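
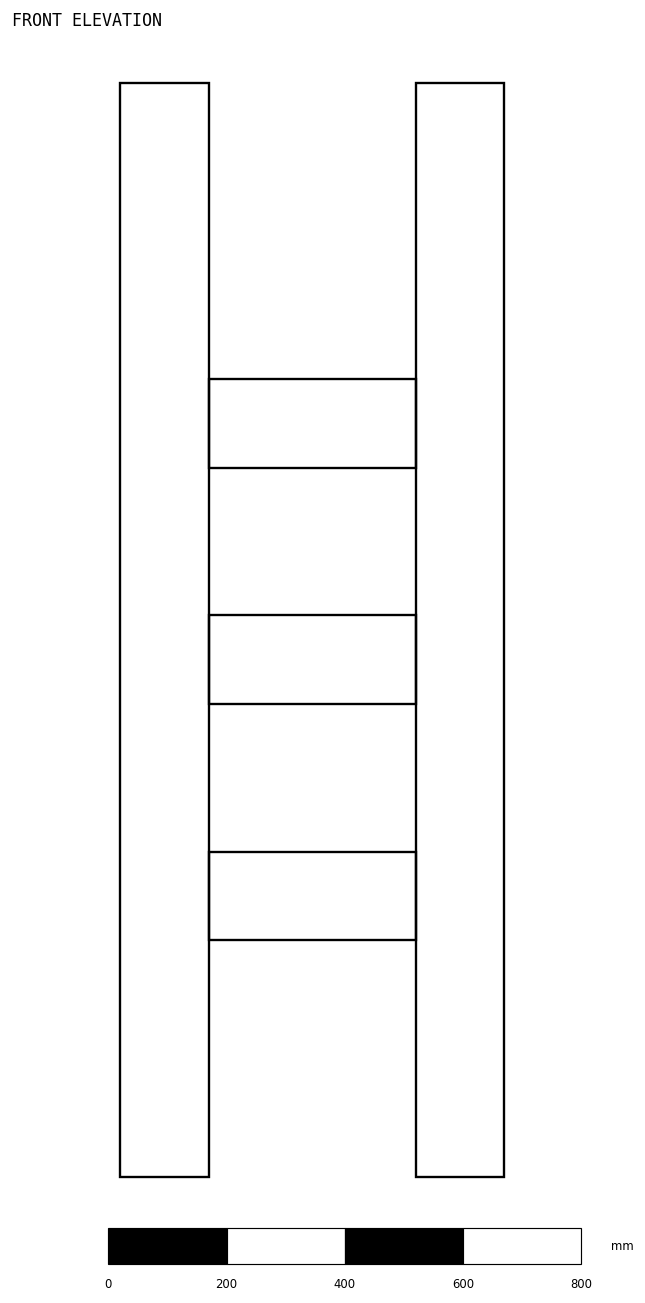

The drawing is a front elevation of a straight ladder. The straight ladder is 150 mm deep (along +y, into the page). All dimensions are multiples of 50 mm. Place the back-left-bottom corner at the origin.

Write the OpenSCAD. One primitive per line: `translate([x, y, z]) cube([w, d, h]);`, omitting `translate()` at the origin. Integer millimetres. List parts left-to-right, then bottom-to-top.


cube([150, 150, 1850]);
translate([150, 0, 400]) cube([350, 150, 150]);
translate([150, 0, 800]) cube([350, 150, 150]);
translate([150, 0, 1200]) cube([350, 150, 150]);
translate([500, 0, 0]) cube([150, 150, 1850]);


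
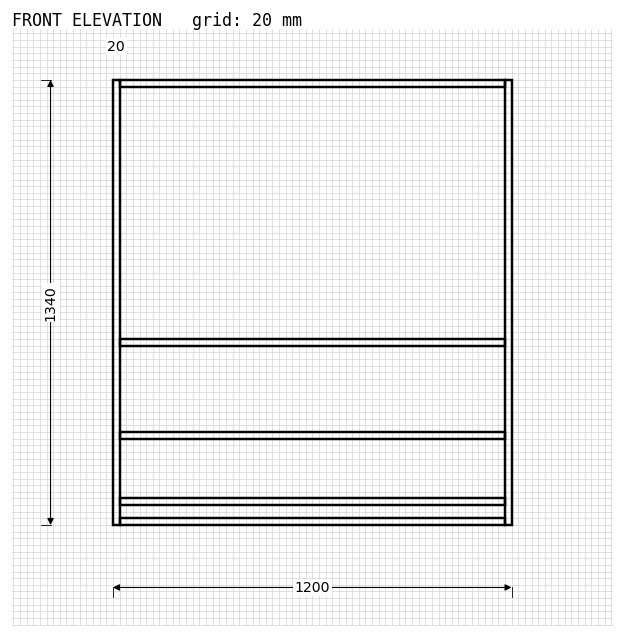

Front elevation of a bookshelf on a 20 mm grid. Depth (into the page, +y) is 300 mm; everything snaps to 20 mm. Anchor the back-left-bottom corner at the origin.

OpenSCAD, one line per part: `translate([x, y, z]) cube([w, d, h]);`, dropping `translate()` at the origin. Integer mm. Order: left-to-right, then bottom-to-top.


cube([20, 300, 1340]);
translate([20, 0, 0]) cube([1160, 300, 20]);
translate([20, 0, 60]) cube([1160, 300, 20]);
translate([20, 0, 260]) cube([1160, 300, 20]);
translate([20, 0, 540]) cube([1160, 300, 20]);
translate([20, 0, 1320]) cube([1160, 300, 20]);
translate([1180, 0, 0]) cube([20, 300, 1340]);


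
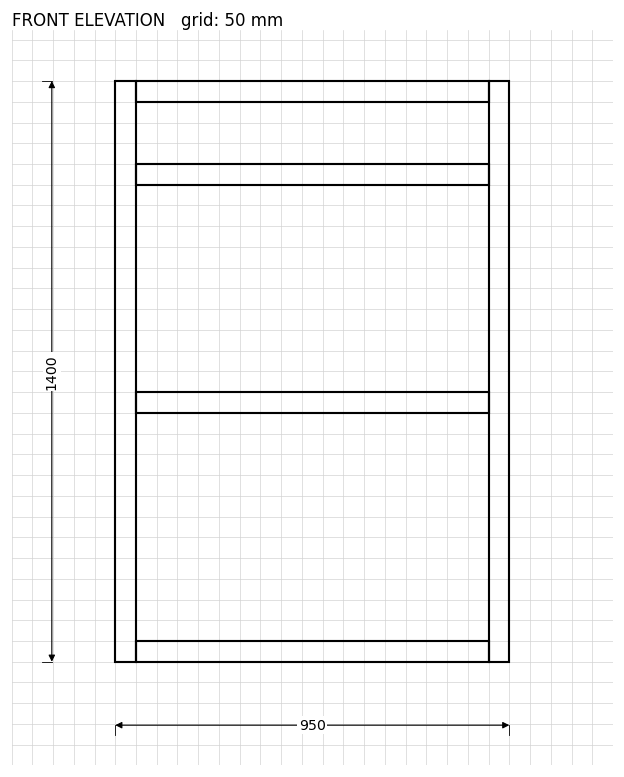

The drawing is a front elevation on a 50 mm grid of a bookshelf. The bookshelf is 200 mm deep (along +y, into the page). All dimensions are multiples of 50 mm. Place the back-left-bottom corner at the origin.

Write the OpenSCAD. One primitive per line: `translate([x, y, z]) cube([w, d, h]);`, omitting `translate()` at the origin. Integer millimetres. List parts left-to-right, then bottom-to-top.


cube([50, 200, 1400]);
translate([50, 0, 0]) cube([850, 200, 50]);
translate([50, 0, 600]) cube([850, 200, 50]);
translate([50, 0, 1150]) cube([850, 200, 50]);
translate([50, 0, 1350]) cube([850, 200, 50]);
translate([900, 0, 0]) cube([50, 200, 1400]);


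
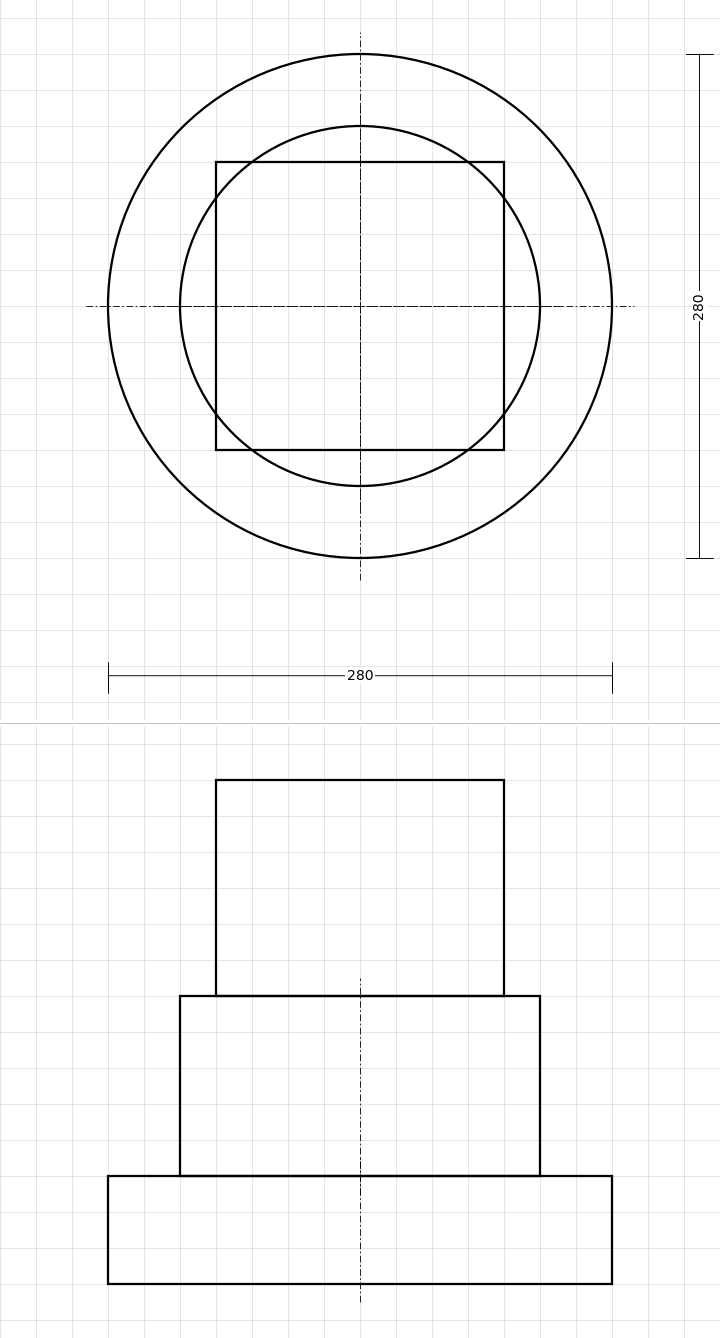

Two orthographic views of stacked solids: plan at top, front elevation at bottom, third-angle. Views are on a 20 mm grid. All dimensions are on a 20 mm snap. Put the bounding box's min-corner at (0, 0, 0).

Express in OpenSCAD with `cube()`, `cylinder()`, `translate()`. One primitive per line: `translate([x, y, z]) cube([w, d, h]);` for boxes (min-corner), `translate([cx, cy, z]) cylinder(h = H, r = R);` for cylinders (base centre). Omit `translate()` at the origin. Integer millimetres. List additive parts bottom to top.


translate([140, 140, 0]) cylinder(h = 60, r = 140);
translate([140, 140, 60]) cylinder(h = 100, r = 100);
translate([60, 60, 160]) cube([160, 160, 120]);


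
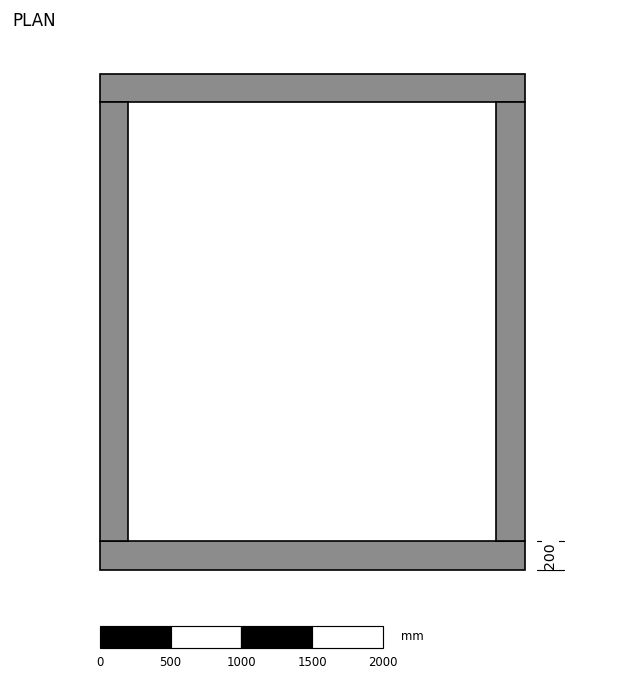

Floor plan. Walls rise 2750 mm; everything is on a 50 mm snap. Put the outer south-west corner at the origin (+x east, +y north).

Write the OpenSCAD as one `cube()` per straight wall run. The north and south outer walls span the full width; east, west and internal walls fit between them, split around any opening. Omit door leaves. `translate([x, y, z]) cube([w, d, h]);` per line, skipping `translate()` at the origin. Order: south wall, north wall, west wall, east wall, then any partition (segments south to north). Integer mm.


cube([3000, 200, 2750]);
translate([0, 3300, 0]) cube([3000, 200, 2750]);
translate([0, 200, 0]) cube([200, 3100, 2750]);
translate([2800, 200, 0]) cube([200, 3100, 2750]);


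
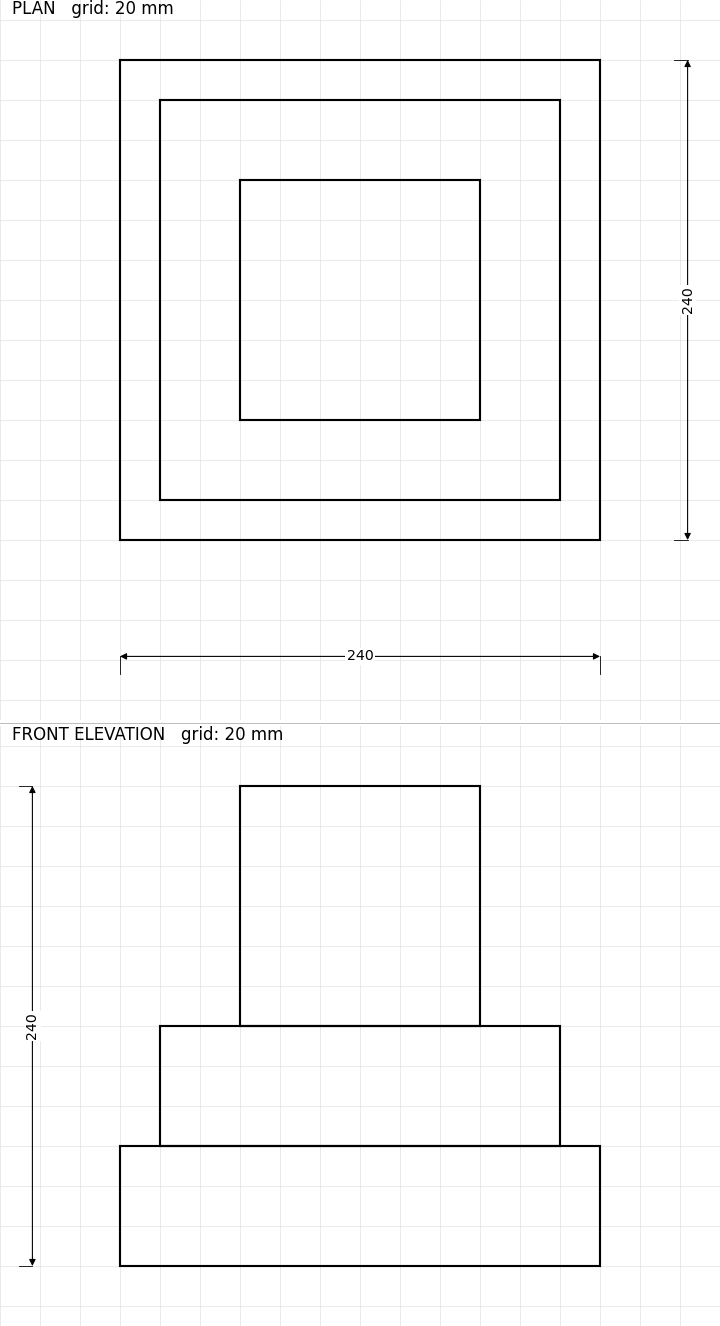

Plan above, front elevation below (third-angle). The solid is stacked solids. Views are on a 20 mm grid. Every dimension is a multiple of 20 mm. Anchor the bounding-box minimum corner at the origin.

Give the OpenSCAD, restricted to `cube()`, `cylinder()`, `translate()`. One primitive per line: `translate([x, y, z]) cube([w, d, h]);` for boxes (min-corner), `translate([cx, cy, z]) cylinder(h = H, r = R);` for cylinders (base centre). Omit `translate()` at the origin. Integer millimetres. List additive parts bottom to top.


cube([240, 240, 60]);
translate([20, 20, 60]) cube([200, 200, 60]);
translate([60, 60, 120]) cube([120, 120, 120]);


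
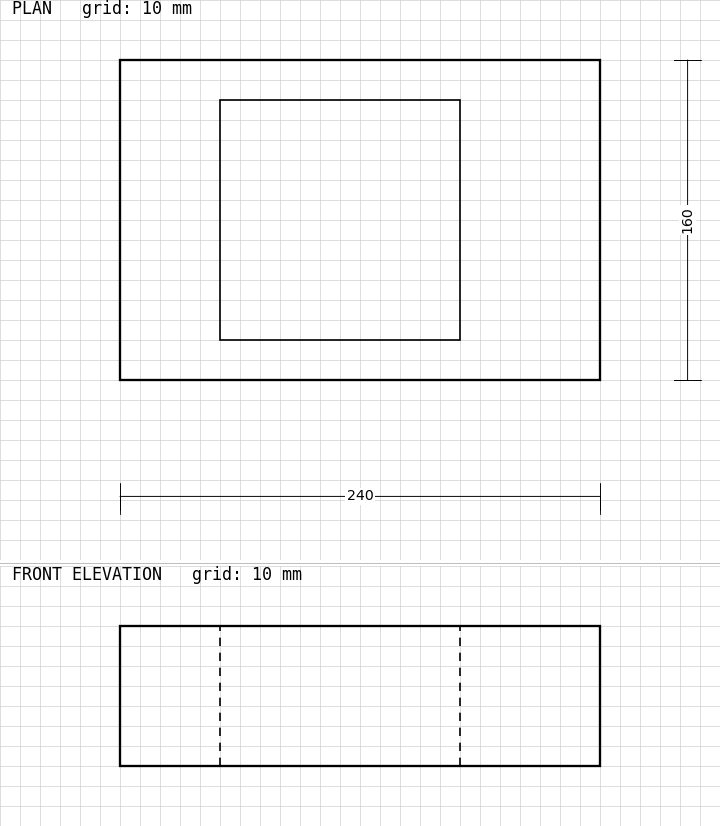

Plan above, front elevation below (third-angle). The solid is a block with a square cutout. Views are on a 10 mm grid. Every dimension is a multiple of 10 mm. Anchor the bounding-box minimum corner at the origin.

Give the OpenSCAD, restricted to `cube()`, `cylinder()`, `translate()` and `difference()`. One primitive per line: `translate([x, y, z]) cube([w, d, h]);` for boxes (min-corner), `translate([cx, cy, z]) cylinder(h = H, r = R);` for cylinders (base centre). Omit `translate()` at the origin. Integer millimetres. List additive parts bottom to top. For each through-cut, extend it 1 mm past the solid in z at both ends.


difference() {
  cube([240, 160, 70]);
  translate([50, 20, -1]) cube([120, 120, 72]);
}


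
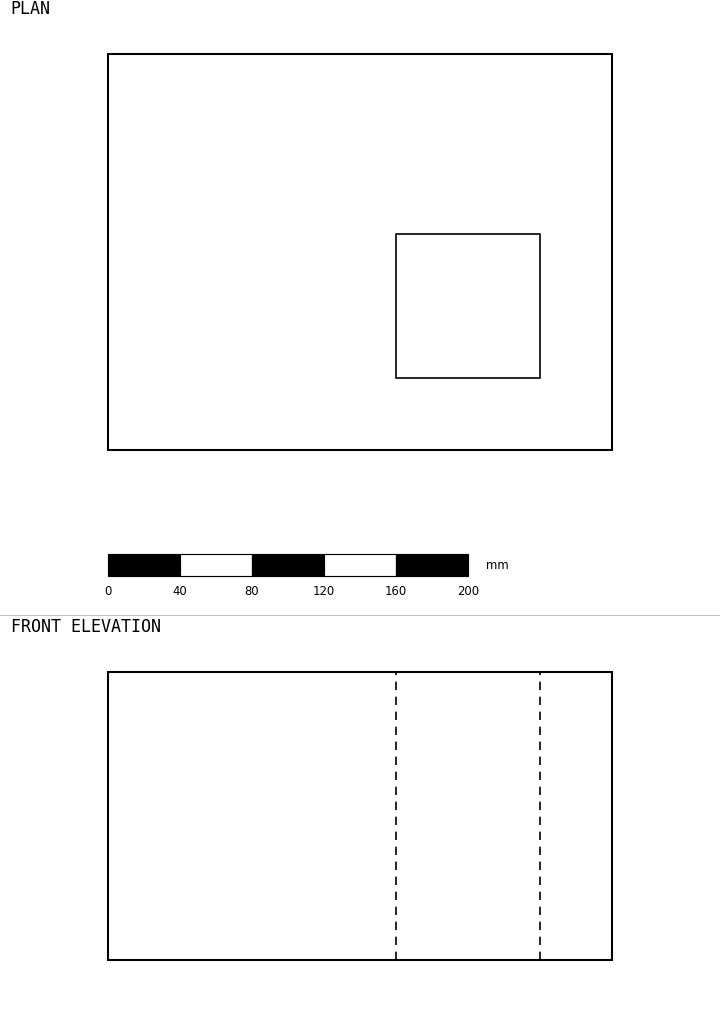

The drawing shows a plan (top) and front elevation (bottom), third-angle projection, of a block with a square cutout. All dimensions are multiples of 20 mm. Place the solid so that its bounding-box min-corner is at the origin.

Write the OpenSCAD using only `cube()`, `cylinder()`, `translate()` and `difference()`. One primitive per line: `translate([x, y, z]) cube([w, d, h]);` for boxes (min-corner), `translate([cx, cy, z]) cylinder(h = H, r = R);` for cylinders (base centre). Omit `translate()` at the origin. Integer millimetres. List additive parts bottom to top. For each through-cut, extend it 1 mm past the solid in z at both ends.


difference() {
  cube([280, 220, 160]);
  translate([160, 40, -1]) cube([80, 80, 162]);
}


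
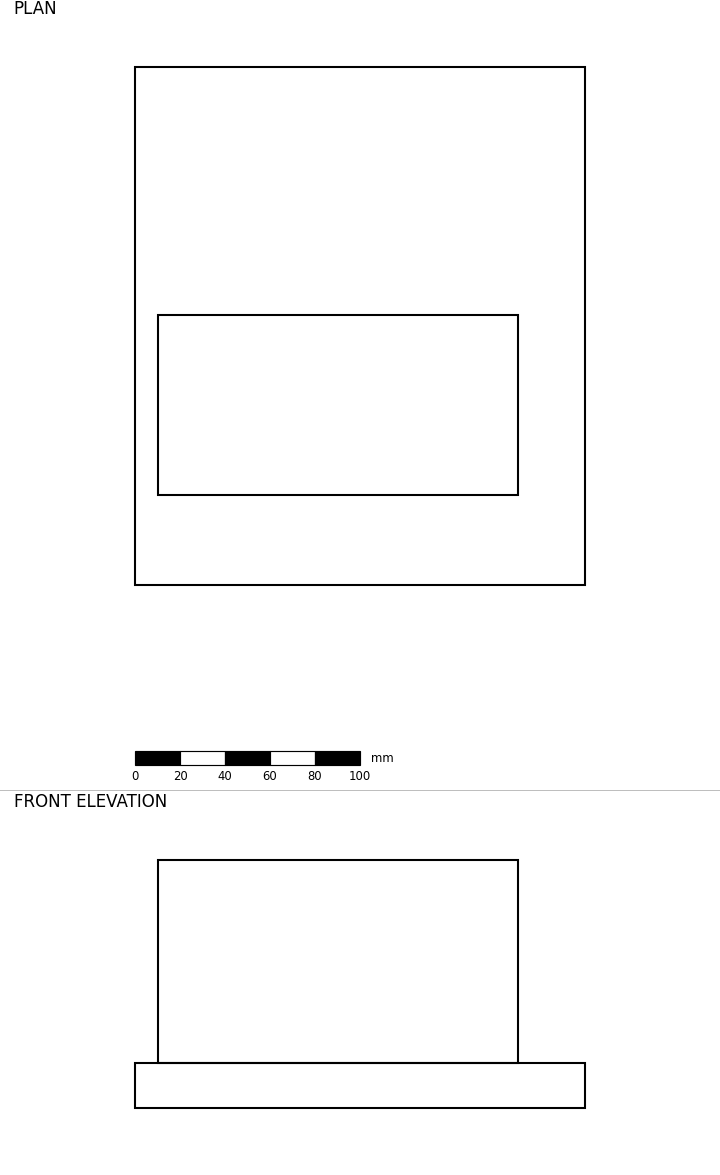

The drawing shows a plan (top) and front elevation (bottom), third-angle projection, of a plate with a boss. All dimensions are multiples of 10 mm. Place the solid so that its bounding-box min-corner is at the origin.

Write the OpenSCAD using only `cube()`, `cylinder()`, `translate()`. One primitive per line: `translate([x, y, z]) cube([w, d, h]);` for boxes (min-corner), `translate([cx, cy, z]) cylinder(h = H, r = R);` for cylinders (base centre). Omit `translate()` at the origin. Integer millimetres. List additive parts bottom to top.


cube([200, 230, 20]);
translate([10, 40, 20]) cube([160, 80, 90]);


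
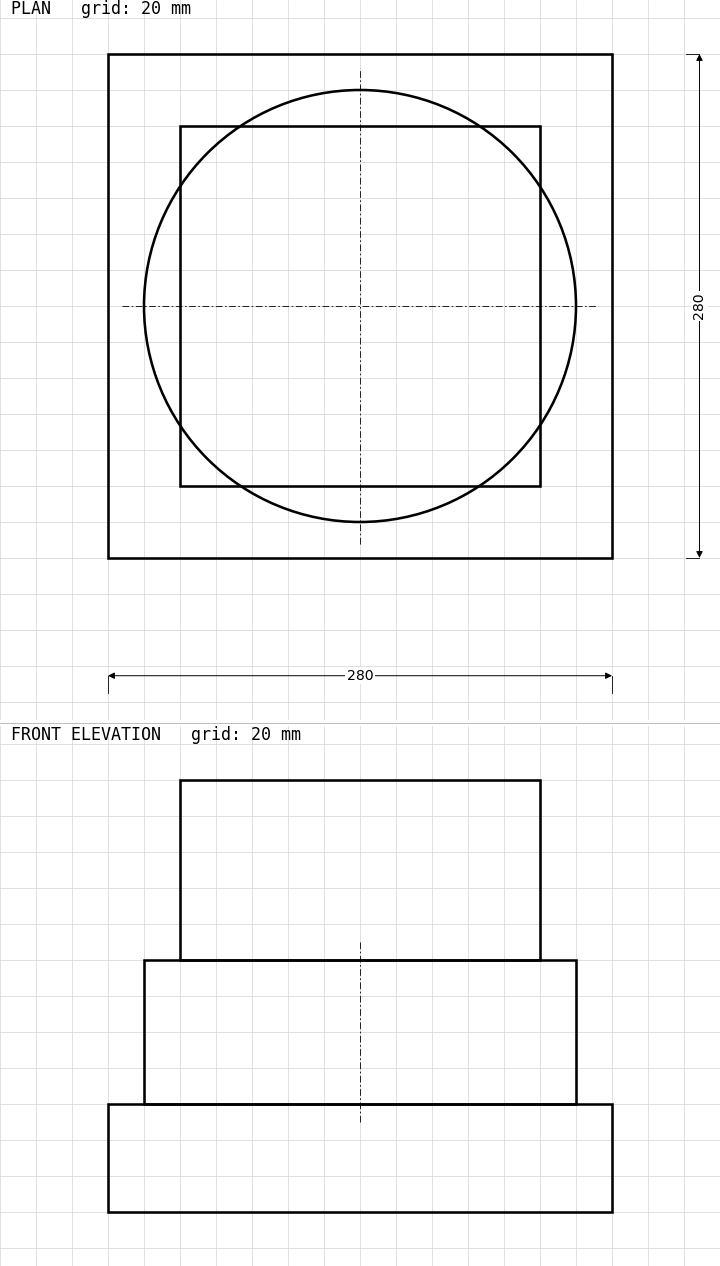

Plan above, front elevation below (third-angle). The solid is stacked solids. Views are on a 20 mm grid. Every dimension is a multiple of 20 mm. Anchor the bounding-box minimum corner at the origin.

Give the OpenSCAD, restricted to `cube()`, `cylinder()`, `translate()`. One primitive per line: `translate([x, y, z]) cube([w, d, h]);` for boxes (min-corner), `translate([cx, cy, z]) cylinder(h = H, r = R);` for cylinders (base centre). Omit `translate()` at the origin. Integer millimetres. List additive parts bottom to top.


cube([280, 280, 60]);
translate([140, 140, 60]) cylinder(h = 80, r = 120);
translate([40, 40, 140]) cube([200, 200, 100]);


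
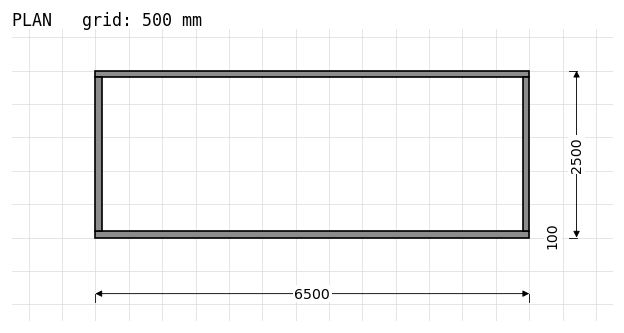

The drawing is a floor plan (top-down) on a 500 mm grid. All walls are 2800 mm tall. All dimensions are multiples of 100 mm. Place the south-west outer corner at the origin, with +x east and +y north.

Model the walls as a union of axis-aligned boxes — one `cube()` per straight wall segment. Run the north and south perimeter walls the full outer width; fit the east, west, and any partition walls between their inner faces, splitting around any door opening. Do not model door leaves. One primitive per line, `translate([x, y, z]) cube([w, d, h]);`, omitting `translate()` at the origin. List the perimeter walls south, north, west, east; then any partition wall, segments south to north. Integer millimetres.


cube([6500, 100, 2800]);
translate([0, 2400, 0]) cube([6500, 100, 2800]);
translate([0, 100, 0]) cube([100, 2300, 2800]);
translate([6400, 100, 0]) cube([100, 2300, 2800]);


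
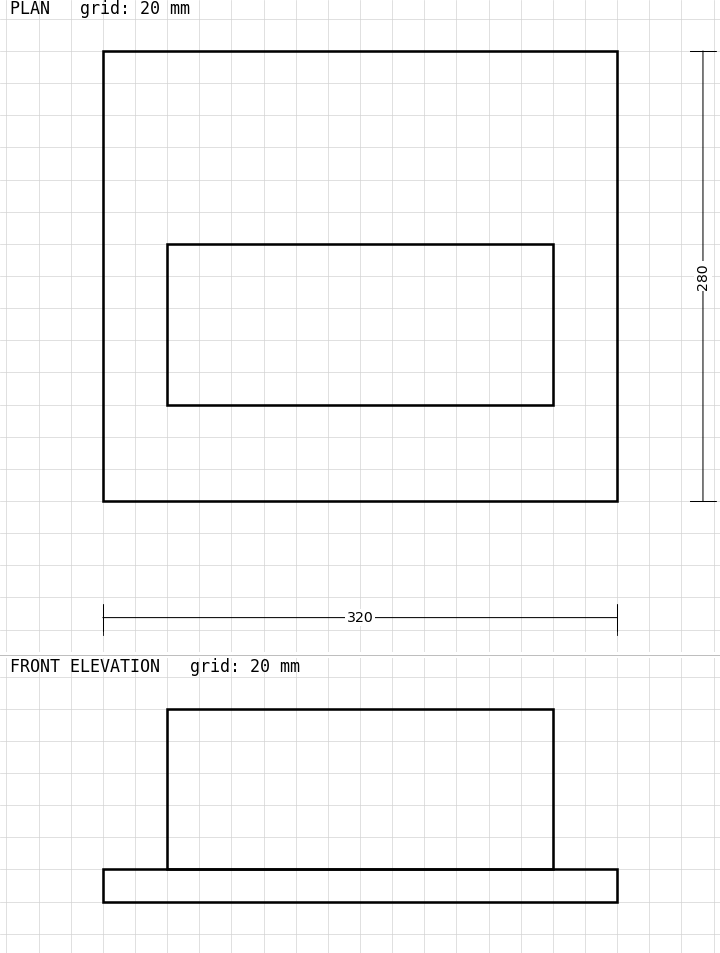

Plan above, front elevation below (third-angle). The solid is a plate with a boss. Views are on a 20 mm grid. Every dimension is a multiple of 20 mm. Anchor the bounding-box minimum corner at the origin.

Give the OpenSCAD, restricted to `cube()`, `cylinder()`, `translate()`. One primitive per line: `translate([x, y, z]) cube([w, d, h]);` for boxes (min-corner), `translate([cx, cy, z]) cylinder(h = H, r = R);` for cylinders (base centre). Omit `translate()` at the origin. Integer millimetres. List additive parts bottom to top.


cube([320, 280, 20]);
translate([40, 60, 20]) cube([240, 100, 100]);


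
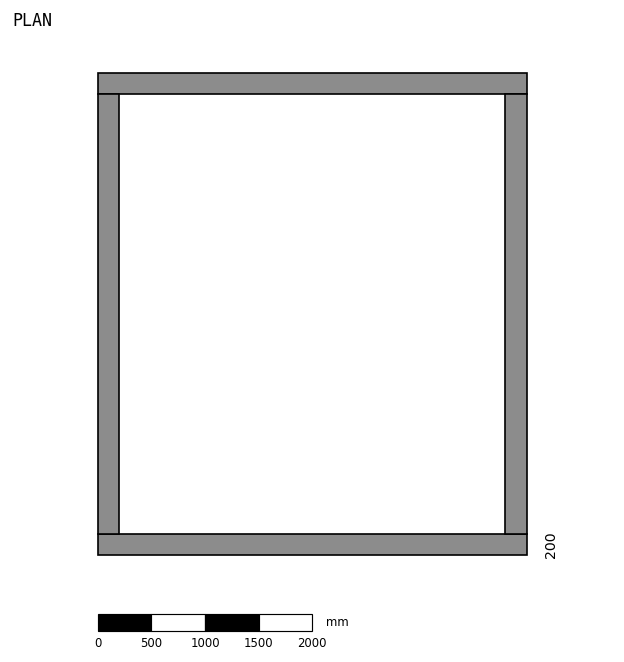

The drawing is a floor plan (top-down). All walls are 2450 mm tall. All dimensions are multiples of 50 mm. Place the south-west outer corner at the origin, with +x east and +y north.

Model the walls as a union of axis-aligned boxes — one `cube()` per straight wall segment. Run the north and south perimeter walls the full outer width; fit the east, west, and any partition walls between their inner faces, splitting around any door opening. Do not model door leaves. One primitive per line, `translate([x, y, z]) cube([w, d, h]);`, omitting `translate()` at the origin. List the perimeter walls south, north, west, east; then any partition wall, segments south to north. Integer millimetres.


cube([4000, 200, 2450]);
translate([0, 4300, 0]) cube([4000, 200, 2450]);
translate([0, 200, 0]) cube([200, 4100, 2450]);
translate([3800, 200, 0]) cube([200, 4100, 2450]);


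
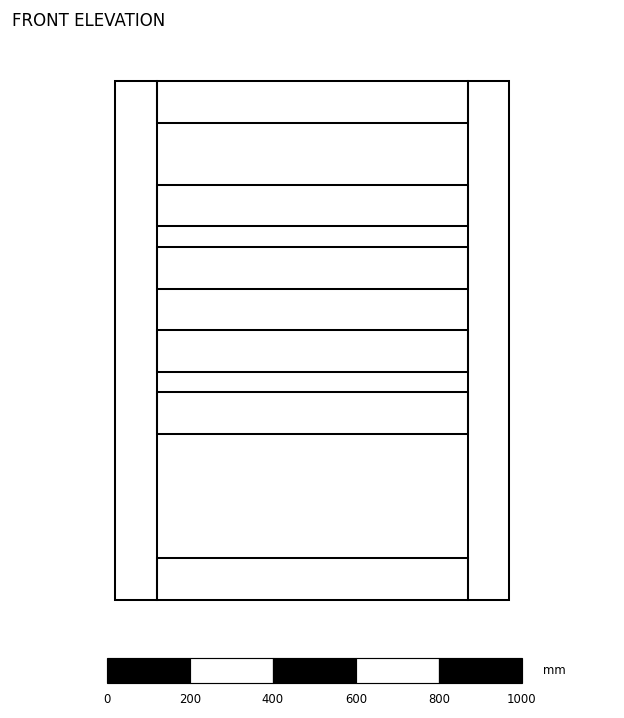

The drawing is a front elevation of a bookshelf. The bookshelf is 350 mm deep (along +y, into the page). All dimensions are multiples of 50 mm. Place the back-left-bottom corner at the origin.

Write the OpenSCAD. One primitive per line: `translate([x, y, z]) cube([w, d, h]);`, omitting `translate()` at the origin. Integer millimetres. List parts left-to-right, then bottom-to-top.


cube([100, 350, 1250]);
translate([100, 0, 0]) cube([750, 350, 100]);
translate([100, 0, 400]) cube([750, 350, 100]);
translate([100, 0, 550]) cube([750, 350, 100]);
translate([100, 0, 750]) cube([750, 350, 100]);
translate([100, 0, 900]) cube([750, 350, 100]);
translate([100, 0, 1150]) cube([750, 350, 100]);
translate([850, 0, 0]) cube([100, 350, 1250]);


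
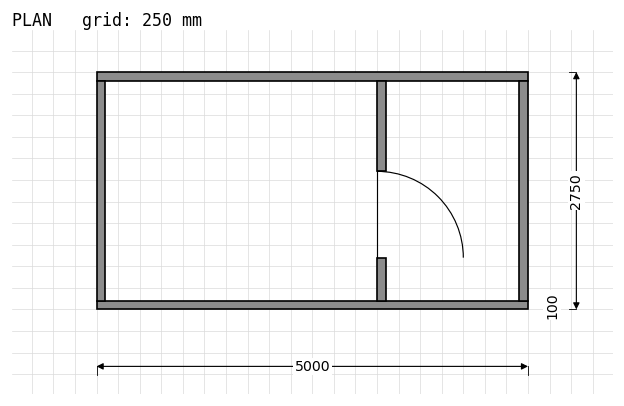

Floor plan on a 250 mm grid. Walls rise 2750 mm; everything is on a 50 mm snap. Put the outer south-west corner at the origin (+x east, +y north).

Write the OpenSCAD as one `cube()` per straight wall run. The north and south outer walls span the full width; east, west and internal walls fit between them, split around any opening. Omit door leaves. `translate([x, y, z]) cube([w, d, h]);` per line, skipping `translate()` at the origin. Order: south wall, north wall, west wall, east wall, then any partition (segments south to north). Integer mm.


cube([5000, 100, 2750]);
translate([0, 2650, 0]) cube([5000, 100, 2750]);
translate([0, 100, 0]) cube([100, 2550, 2750]);
translate([4900, 100, 0]) cube([100, 2550, 2750]);
translate([3250, 100, 0]) cube([100, 500, 2750]);
translate([3250, 1600, 0]) cube([100, 1050, 2750]);


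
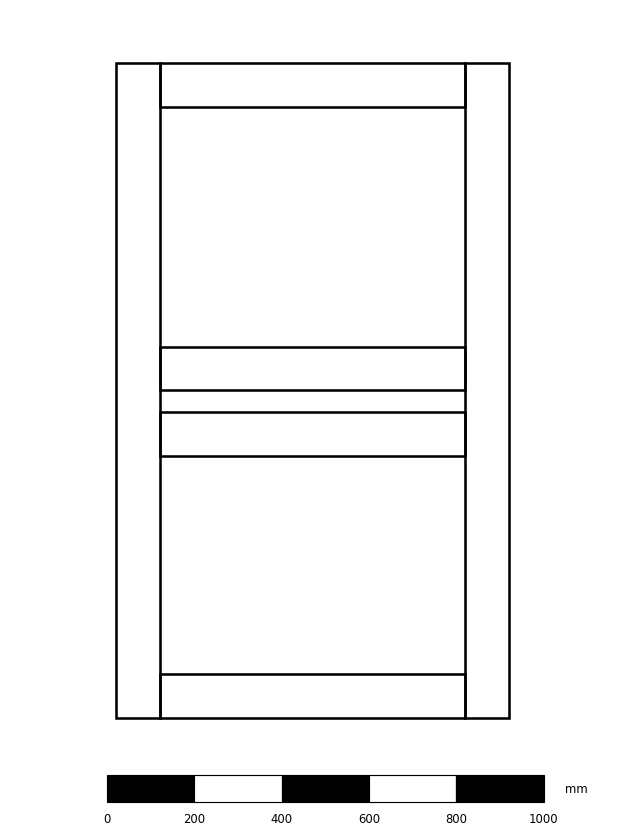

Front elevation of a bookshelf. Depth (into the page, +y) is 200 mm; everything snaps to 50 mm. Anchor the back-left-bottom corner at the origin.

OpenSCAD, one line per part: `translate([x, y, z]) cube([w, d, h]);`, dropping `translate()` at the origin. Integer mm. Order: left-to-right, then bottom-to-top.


cube([100, 200, 1500]);
translate([100, 0, 0]) cube([700, 200, 100]);
translate([100, 0, 600]) cube([700, 200, 100]);
translate([100, 0, 750]) cube([700, 200, 100]);
translate([100, 0, 1400]) cube([700, 200, 100]);
translate([800, 0, 0]) cube([100, 200, 1500]);


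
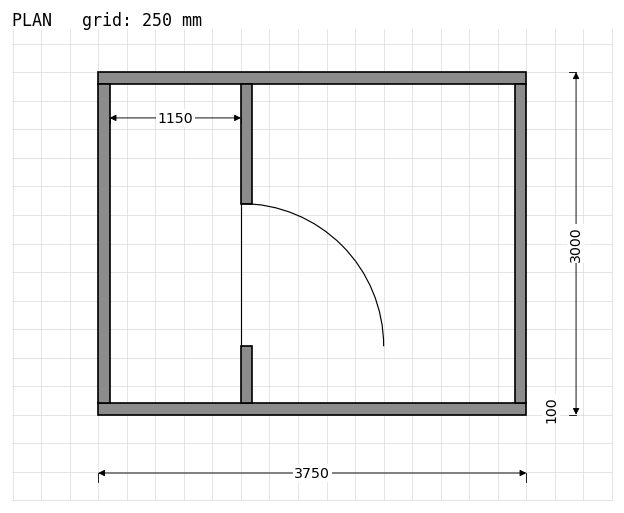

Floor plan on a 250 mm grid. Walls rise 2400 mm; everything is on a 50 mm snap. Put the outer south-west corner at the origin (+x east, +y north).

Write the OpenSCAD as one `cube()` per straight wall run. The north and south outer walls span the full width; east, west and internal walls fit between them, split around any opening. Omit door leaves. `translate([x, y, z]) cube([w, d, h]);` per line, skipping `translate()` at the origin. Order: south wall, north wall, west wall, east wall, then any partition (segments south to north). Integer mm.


cube([3750, 100, 2400]);
translate([0, 2900, 0]) cube([3750, 100, 2400]);
translate([0, 100, 0]) cube([100, 2800, 2400]);
translate([3650, 100, 0]) cube([100, 2800, 2400]);
translate([1250, 100, 0]) cube([100, 500, 2400]);
translate([1250, 1850, 0]) cube([100, 1050, 2400]);


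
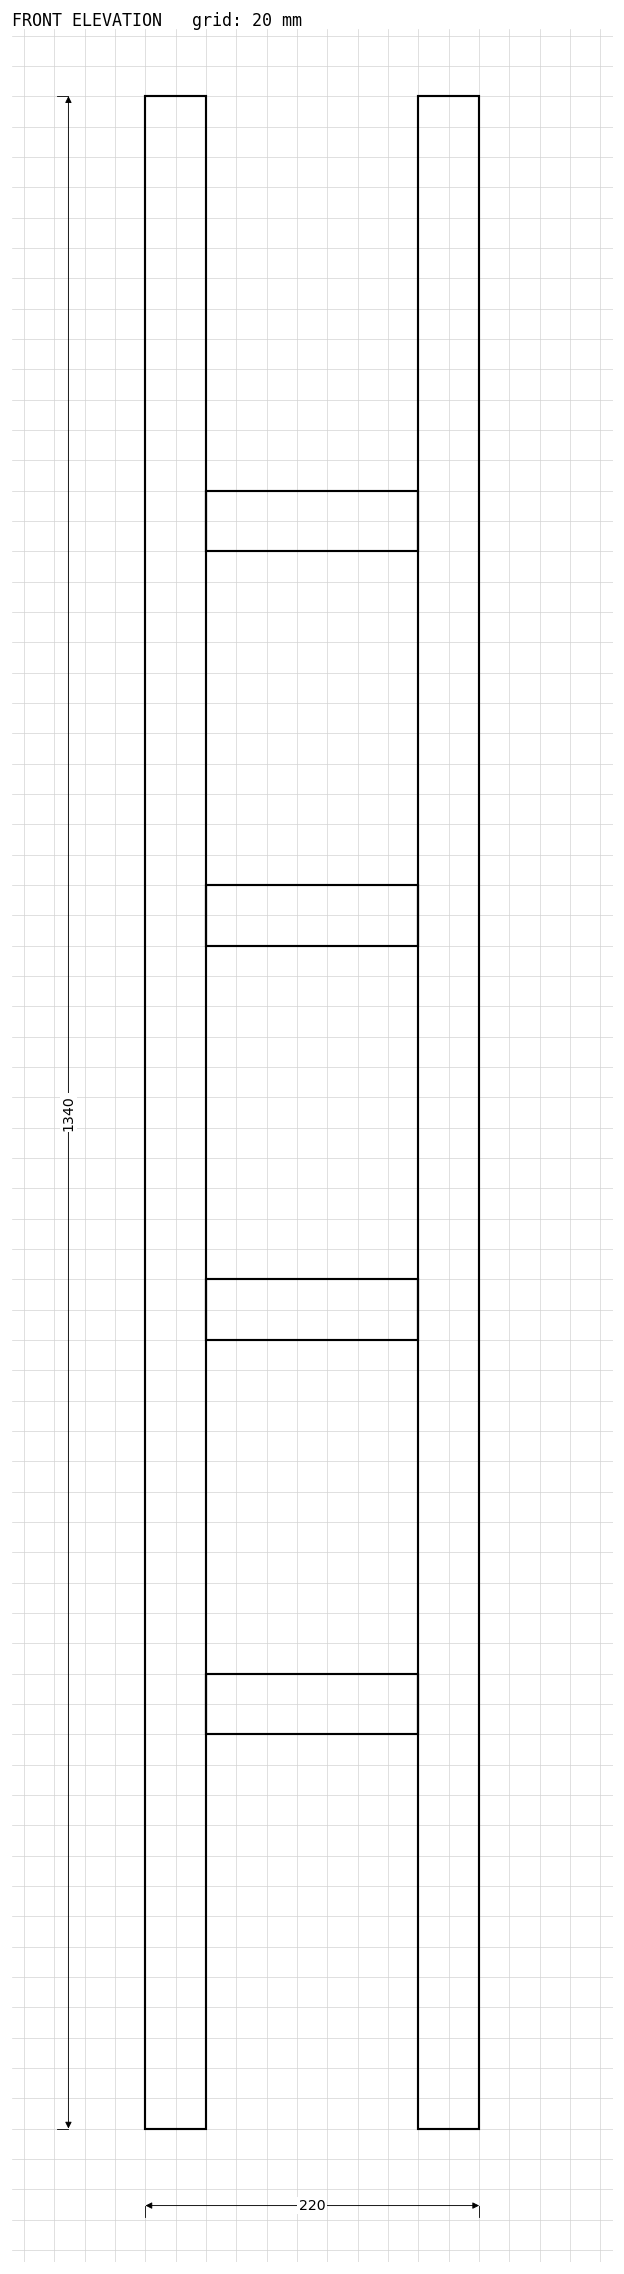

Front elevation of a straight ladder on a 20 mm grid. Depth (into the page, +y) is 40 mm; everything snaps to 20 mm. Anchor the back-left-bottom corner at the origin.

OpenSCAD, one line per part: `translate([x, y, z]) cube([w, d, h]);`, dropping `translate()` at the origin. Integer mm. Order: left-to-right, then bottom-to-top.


cube([40, 40, 1340]);
translate([40, 0, 260]) cube([140, 40, 40]);
translate([40, 0, 520]) cube([140, 40, 40]);
translate([40, 0, 780]) cube([140, 40, 40]);
translate([40, 0, 1040]) cube([140, 40, 40]);
translate([180, 0, 0]) cube([40, 40, 1340]);


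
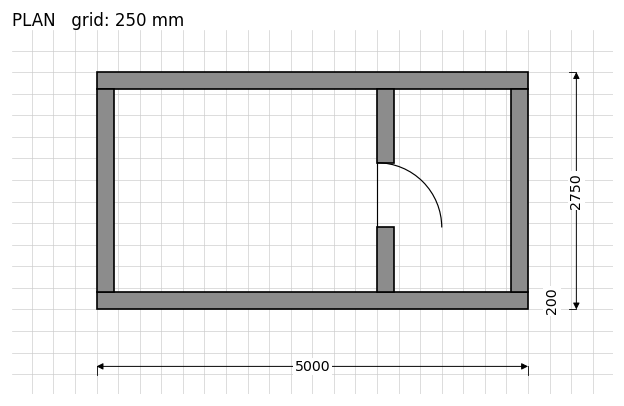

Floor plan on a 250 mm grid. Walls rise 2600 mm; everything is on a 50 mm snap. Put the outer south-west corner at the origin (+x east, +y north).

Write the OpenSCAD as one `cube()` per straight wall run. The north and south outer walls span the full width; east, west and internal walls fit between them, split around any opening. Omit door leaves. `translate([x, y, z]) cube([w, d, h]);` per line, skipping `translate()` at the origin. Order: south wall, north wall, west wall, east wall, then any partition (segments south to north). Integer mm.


cube([5000, 200, 2600]);
translate([0, 2550, 0]) cube([5000, 200, 2600]);
translate([0, 200, 0]) cube([200, 2350, 2600]);
translate([4800, 200, 0]) cube([200, 2350, 2600]);
translate([3250, 200, 0]) cube([200, 750, 2600]);
translate([3250, 1700, 0]) cube([200, 850, 2600]);


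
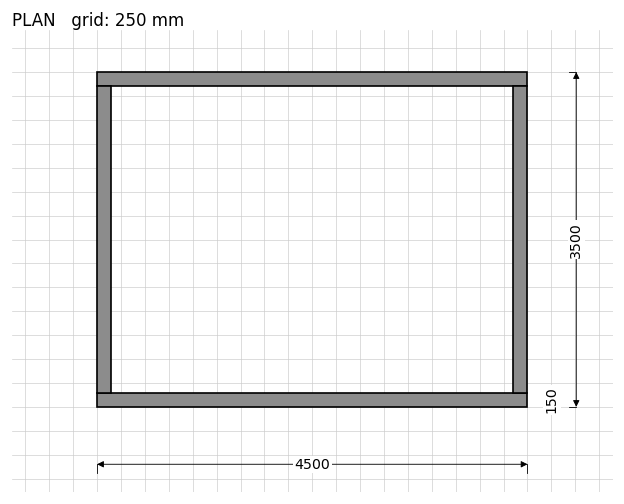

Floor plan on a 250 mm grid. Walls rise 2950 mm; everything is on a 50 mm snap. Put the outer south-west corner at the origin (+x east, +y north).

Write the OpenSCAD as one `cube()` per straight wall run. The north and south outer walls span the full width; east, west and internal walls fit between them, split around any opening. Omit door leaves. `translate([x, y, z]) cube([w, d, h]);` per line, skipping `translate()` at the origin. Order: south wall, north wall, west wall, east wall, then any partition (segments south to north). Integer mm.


cube([4500, 150, 2950]);
translate([0, 3350, 0]) cube([4500, 150, 2950]);
translate([0, 150, 0]) cube([150, 3200, 2950]);
translate([4350, 150, 0]) cube([150, 3200, 2950]);


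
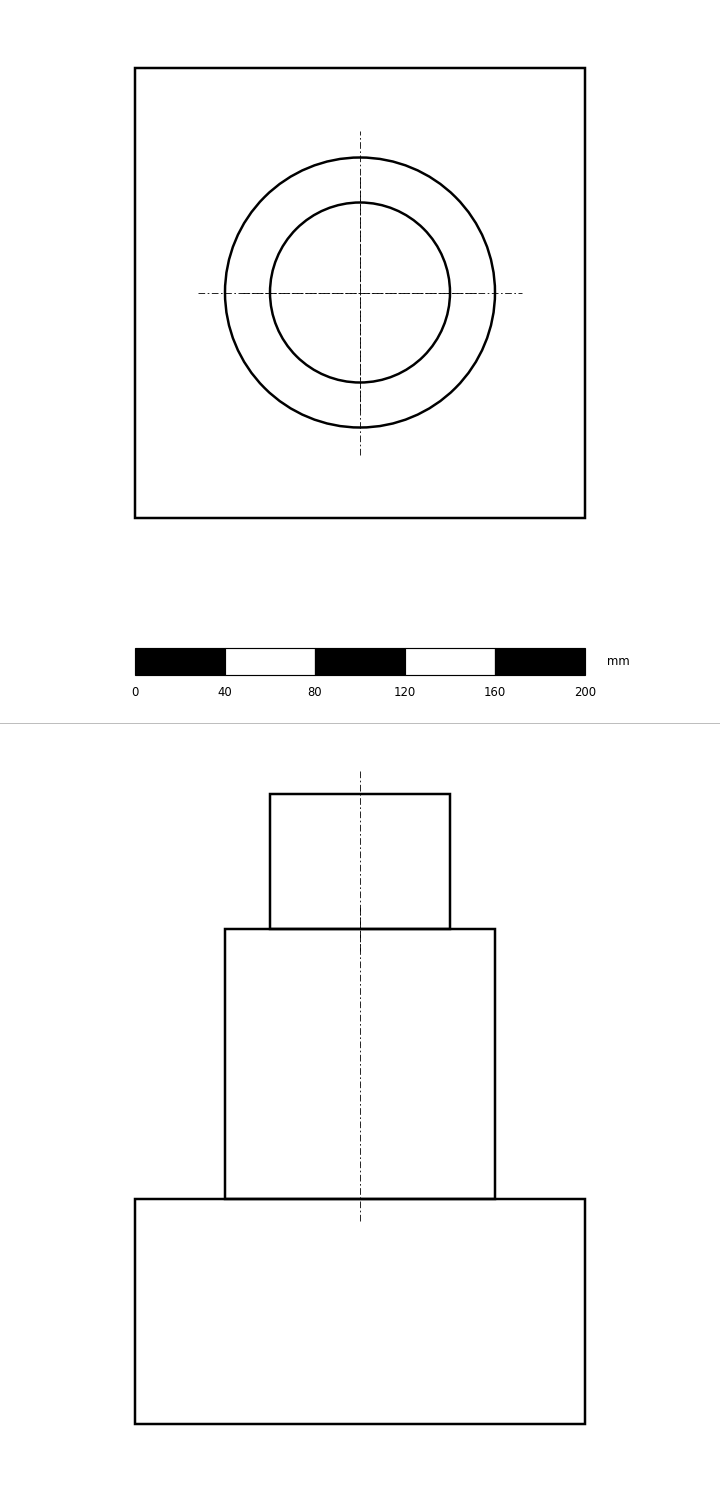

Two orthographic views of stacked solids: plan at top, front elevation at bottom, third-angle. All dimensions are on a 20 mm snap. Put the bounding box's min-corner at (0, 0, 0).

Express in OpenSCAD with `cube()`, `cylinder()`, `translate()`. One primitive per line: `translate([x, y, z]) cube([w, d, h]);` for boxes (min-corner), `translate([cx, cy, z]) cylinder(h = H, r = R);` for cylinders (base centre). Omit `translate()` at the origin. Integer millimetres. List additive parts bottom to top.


cube([200, 200, 100]);
translate([100, 100, 100]) cylinder(h = 120, r = 60);
translate([100, 100, 220]) cylinder(h = 60, r = 40);


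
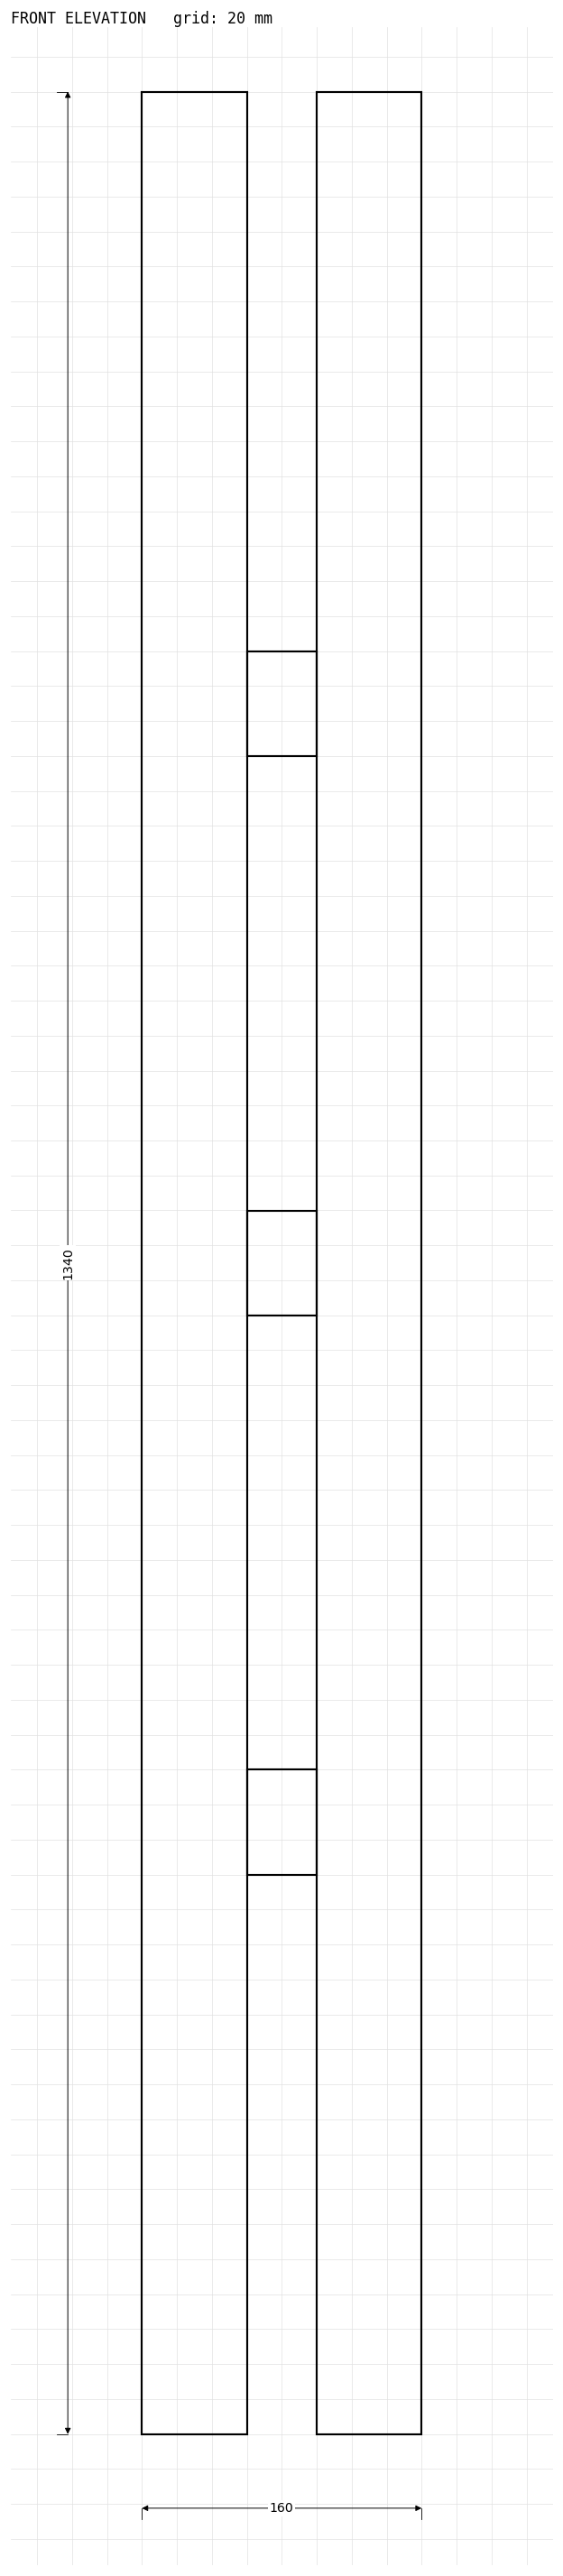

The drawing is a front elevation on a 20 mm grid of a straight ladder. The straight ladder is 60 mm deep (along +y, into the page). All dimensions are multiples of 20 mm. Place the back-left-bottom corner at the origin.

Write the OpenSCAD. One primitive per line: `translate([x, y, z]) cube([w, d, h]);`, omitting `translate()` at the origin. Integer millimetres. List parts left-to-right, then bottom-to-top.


cube([60, 60, 1340]);
translate([60, 0, 320]) cube([40, 60, 60]);
translate([60, 0, 640]) cube([40, 60, 60]);
translate([60, 0, 960]) cube([40, 60, 60]);
translate([100, 0, 0]) cube([60, 60, 1340]);


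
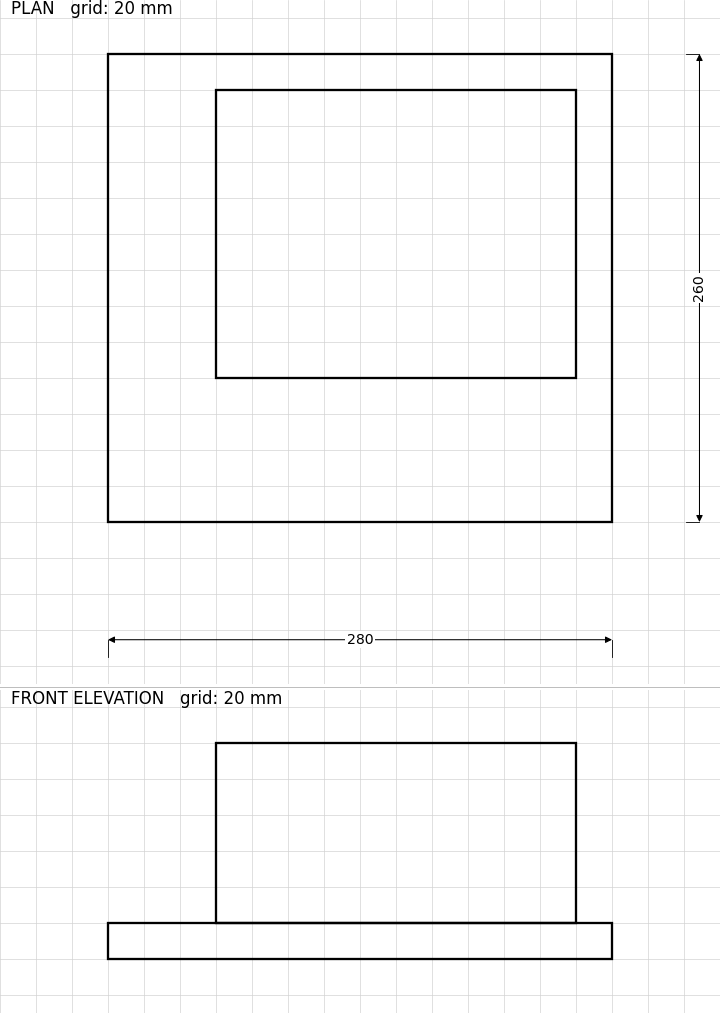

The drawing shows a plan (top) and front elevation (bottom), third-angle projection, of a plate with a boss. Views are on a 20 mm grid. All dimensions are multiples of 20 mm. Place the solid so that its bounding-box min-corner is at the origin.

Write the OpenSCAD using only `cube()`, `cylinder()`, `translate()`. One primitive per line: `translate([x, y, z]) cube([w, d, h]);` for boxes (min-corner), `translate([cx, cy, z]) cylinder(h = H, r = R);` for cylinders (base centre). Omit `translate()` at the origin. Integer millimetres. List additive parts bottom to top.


cube([280, 260, 20]);
translate([60, 80, 20]) cube([200, 160, 100]);


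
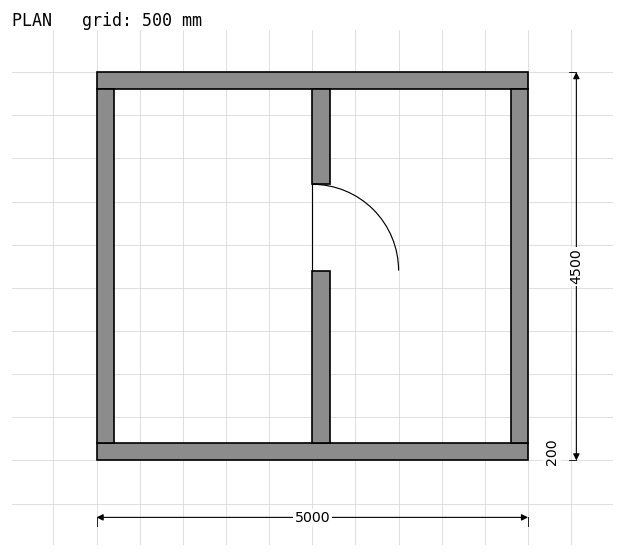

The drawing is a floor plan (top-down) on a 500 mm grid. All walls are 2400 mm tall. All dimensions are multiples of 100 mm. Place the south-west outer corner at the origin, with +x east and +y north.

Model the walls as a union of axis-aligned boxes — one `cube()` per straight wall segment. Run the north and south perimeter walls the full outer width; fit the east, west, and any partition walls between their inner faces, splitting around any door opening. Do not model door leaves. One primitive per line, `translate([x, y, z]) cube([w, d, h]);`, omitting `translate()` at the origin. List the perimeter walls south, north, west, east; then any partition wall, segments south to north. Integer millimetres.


cube([5000, 200, 2400]);
translate([0, 4300, 0]) cube([5000, 200, 2400]);
translate([0, 200, 0]) cube([200, 4100, 2400]);
translate([4800, 200, 0]) cube([200, 4100, 2400]);
translate([2500, 200, 0]) cube([200, 2000, 2400]);
translate([2500, 3200, 0]) cube([200, 1100, 2400]);


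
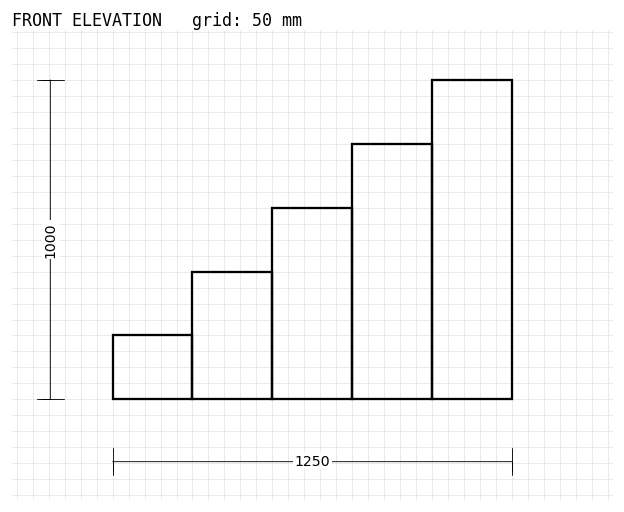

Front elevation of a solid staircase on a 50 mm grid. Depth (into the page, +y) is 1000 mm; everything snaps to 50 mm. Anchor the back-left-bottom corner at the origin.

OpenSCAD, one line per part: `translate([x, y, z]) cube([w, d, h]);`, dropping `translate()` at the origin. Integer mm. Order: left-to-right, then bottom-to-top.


cube([250, 1000, 200]);
translate([250, 0, 0]) cube([250, 1000, 400]);
translate([500, 0, 0]) cube([250, 1000, 600]);
translate([750, 0, 0]) cube([250, 1000, 800]);
translate([1000, 0, 0]) cube([250, 1000, 1000]);


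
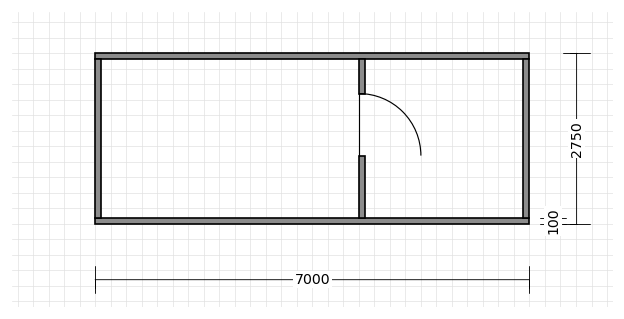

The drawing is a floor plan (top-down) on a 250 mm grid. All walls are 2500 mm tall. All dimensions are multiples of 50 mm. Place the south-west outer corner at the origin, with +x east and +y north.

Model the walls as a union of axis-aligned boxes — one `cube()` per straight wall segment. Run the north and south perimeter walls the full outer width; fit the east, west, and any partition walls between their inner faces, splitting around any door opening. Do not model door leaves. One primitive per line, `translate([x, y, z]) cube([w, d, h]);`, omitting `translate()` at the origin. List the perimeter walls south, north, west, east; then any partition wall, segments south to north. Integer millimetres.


cube([7000, 100, 2500]);
translate([0, 2650, 0]) cube([7000, 100, 2500]);
translate([0, 100, 0]) cube([100, 2550, 2500]);
translate([6900, 100, 0]) cube([100, 2550, 2500]);
translate([4250, 100, 0]) cube([100, 1000, 2500]);
translate([4250, 2100, 0]) cube([100, 550, 2500]);


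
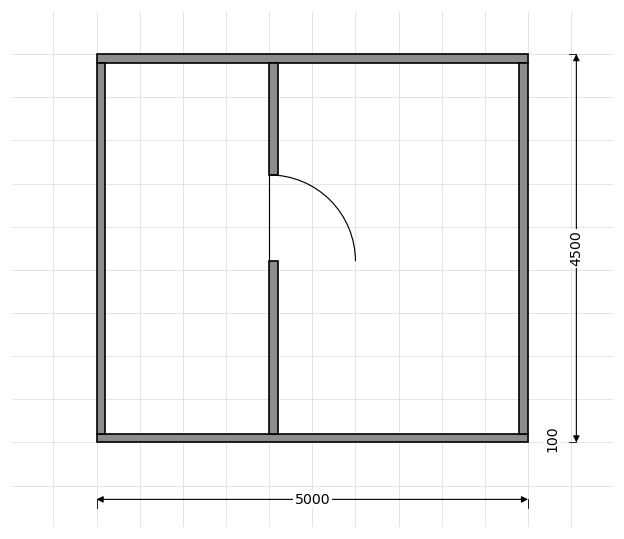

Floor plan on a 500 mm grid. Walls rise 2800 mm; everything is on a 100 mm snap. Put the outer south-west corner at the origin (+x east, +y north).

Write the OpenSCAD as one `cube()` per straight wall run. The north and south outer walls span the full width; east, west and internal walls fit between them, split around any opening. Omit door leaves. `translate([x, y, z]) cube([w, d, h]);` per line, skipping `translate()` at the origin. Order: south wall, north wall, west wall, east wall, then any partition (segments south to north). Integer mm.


cube([5000, 100, 2800]);
translate([0, 4400, 0]) cube([5000, 100, 2800]);
translate([0, 100, 0]) cube([100, 4300, 2800]);
translate([4900, 100, 0]) cube([100, 4300, 2800]);
translate([2000, 100, 0]) cube([100, 2000, 2800]);
translate([2000, 3100, 0]) cube([100, 1300, 2800]);


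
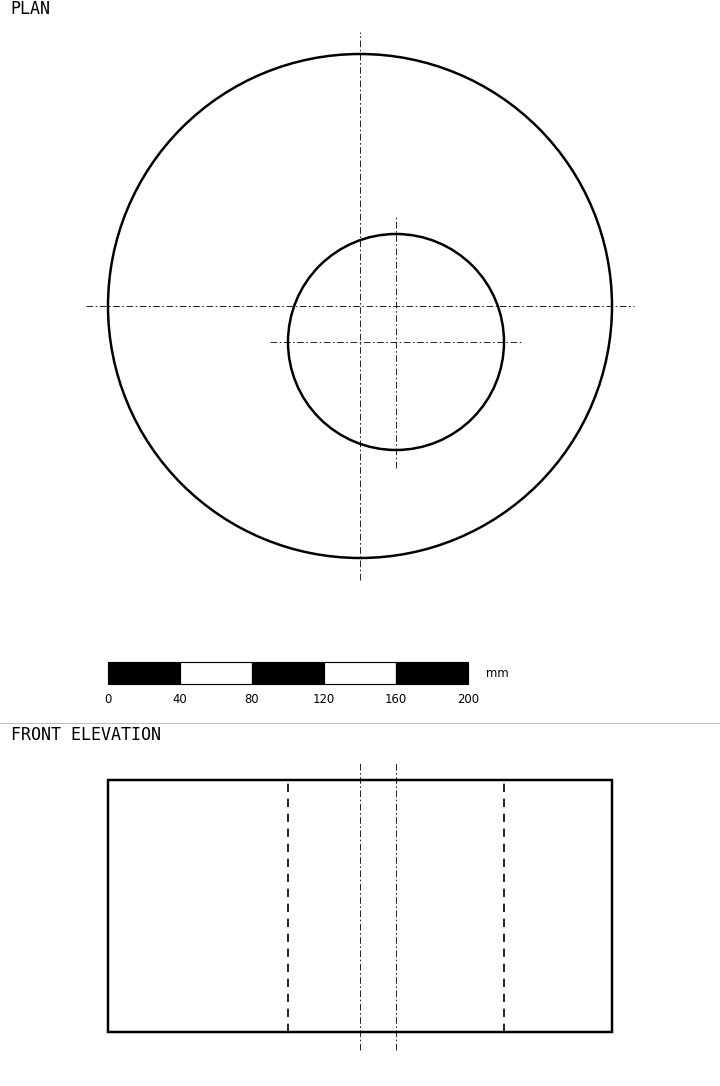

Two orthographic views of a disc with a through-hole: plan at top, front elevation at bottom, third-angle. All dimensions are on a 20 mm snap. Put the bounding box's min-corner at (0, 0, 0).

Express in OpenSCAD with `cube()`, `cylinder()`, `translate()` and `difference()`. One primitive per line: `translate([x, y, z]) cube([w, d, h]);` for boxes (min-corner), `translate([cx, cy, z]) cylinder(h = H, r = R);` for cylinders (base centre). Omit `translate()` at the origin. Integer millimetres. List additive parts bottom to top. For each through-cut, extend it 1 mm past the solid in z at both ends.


difference() {
  translate([140, 140, 0]) cylinder(h = 140, r = 140);
  translate([160, 120, -1]) cylinder(h = 142, r = 60);
}


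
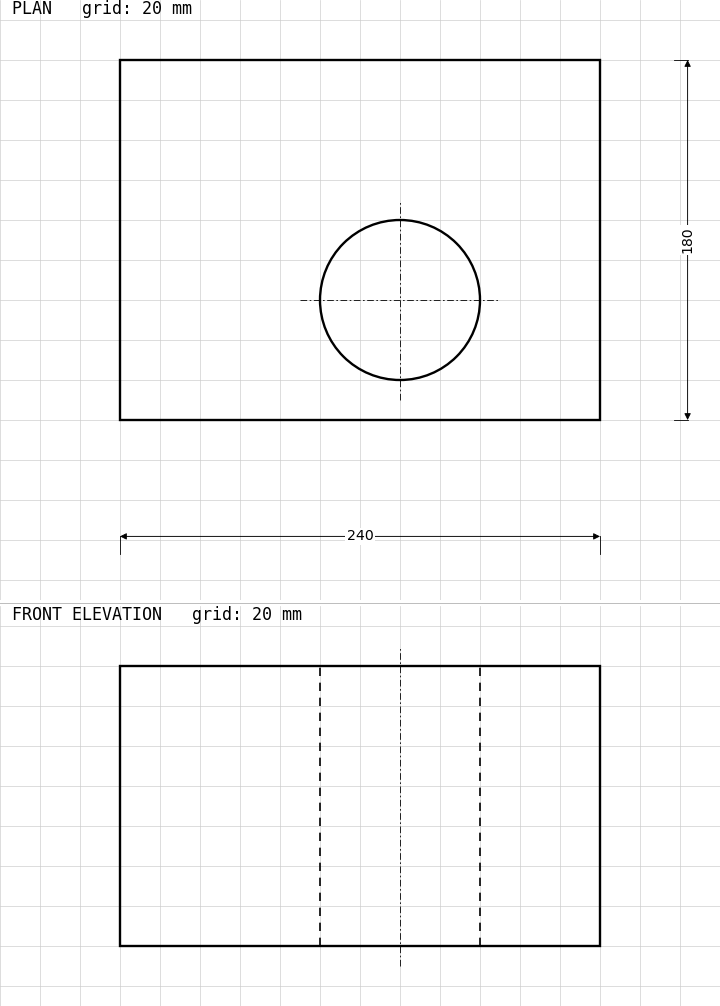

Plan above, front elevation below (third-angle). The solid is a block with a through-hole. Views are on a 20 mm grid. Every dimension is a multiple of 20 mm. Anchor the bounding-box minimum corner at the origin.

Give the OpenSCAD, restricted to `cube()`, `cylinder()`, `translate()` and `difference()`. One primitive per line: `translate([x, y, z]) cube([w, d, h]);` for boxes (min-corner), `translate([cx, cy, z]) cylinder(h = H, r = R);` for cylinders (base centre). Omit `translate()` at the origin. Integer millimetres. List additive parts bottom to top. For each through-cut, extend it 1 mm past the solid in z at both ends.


difference() {
  cube([240, 180, 140]);
  translate([140, 60, -1]) cylinder(h = 142, r = 40);
}


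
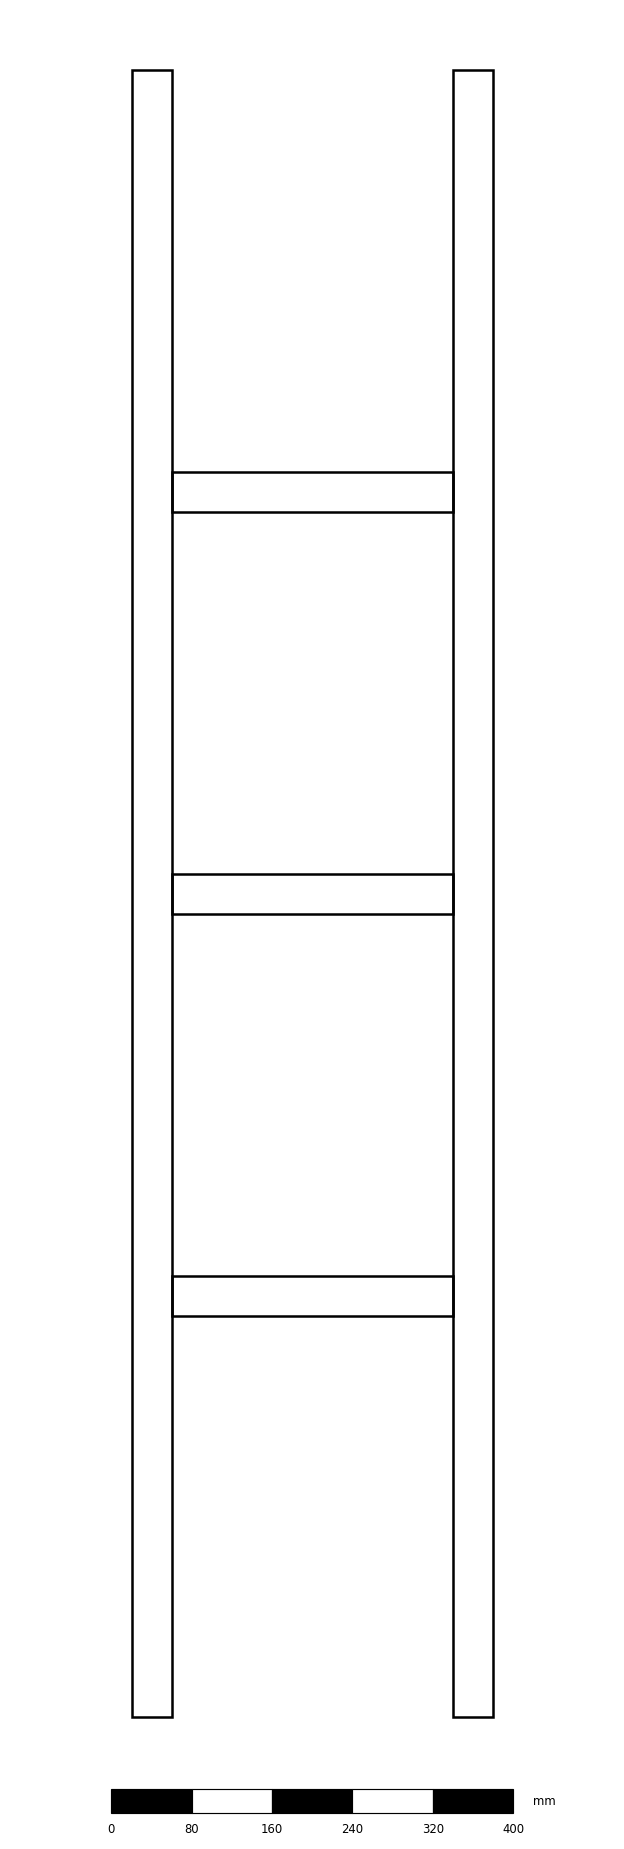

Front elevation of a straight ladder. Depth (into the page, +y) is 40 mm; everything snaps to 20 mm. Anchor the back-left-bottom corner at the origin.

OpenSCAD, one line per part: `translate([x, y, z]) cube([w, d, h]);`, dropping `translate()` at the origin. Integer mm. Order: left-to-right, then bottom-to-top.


cube([40, 40, 1640]);
translate([40, 0, 400]) cube([280, 40, 40]);
translate([40, 0, 800]) cube([280, 40, 40]);
translate([40, 0, 1200]) cube([280, 40, 40]);
translate([320, 0, 0]) cube([40, 40, 1640]);


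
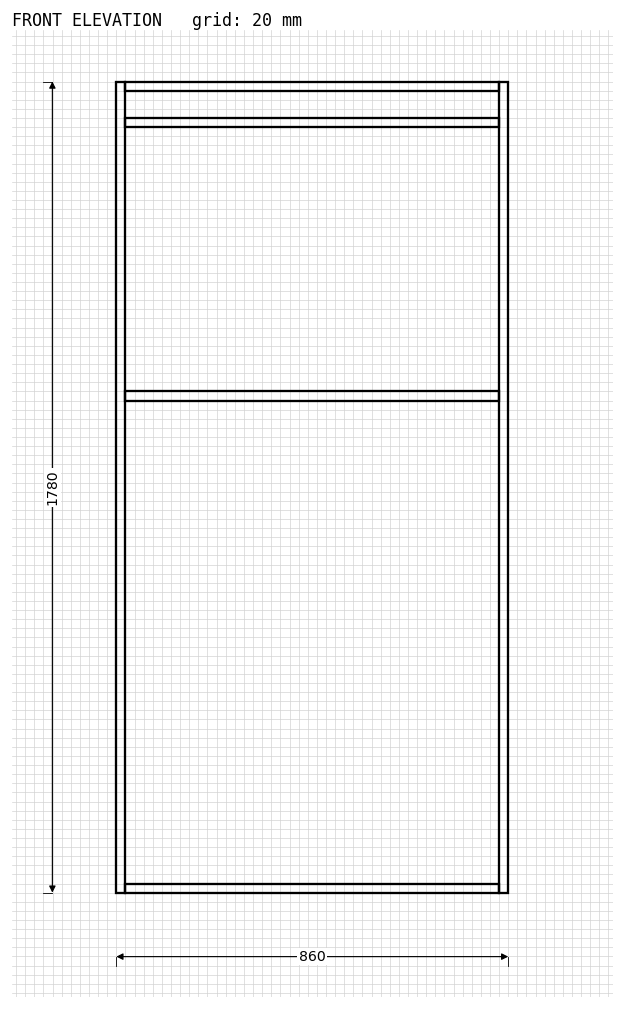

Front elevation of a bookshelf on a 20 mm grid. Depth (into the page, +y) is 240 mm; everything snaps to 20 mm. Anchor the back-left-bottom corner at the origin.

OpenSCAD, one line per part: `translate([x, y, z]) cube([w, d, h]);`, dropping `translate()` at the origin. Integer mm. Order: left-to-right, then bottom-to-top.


cube([20, 240, 1780]);
translate([20, 0, 0]) cube([820, 240, 20]);
translate([20, 0, 1080]) cube([820, 240, 20]);
translate([20, 0, 1680]) cube([820, 240, 20]);
translate([20, 0, 1760]) cube([820, 240, 20]);
translate([840, 0, 0]) cube([20, 240, 1780]);


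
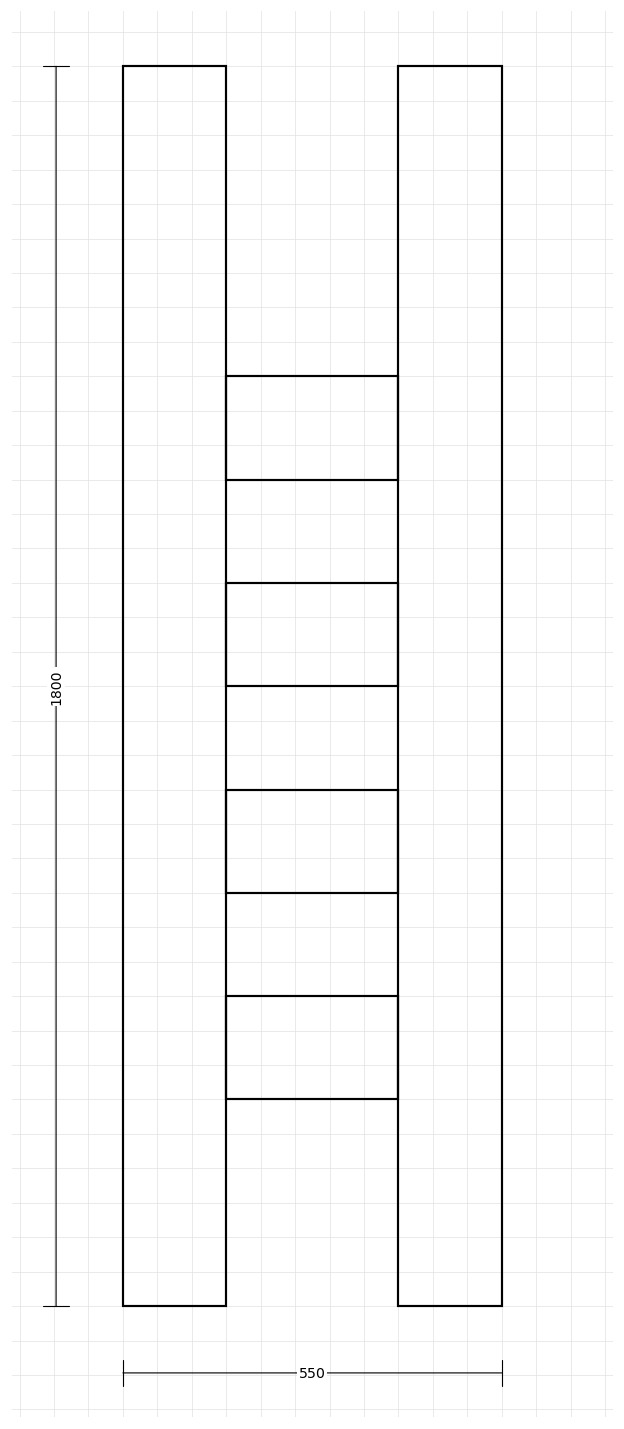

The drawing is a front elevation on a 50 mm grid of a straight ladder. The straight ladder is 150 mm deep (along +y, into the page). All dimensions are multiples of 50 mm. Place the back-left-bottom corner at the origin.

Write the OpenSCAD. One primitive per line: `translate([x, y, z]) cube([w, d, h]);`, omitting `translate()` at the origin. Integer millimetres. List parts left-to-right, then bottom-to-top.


cube([150, 150, 1800]);
translate([150, 0, 300]) cube([250, 150, 150]);
translate([150, 0, 600]) cube([250, 150, 150]);
translate([150, 0, 900]) cube([250, 150, 150]);
translate([150, 0, 1200]) cube([250, 150, 150]);
translate([400, 0, 0]) cube([150, 150, 1800]);


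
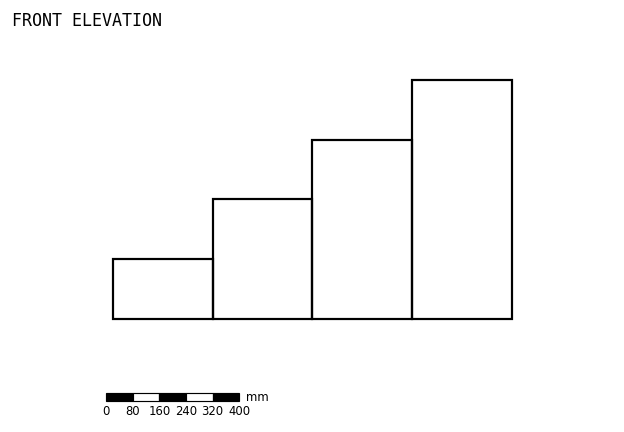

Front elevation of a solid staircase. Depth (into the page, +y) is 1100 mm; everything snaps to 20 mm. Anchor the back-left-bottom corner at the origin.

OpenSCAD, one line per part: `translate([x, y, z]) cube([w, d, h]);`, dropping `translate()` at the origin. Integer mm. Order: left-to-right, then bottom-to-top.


cube([300, 1100, 180]);
translate([300, 0, 0]) cube([300, 1100, 360]);
translate([600, 0, 0]) cube([300, 1100, 540]);
translate([900, 0, 0]) cube([300, 1100, 720]);


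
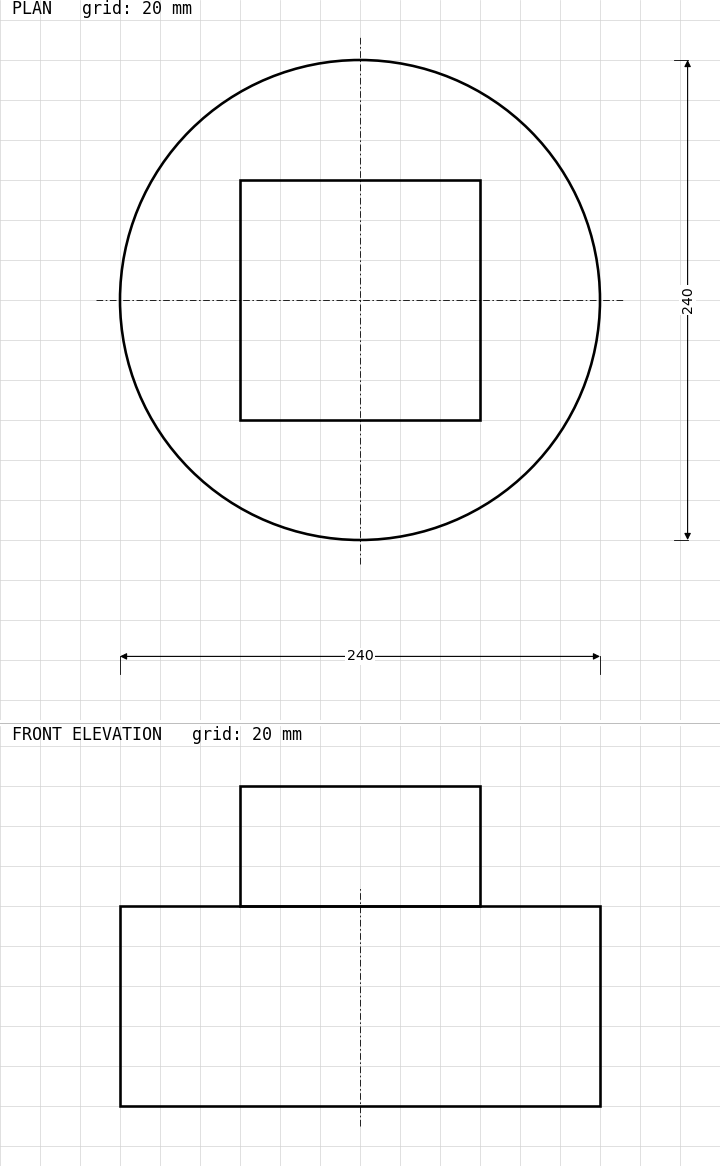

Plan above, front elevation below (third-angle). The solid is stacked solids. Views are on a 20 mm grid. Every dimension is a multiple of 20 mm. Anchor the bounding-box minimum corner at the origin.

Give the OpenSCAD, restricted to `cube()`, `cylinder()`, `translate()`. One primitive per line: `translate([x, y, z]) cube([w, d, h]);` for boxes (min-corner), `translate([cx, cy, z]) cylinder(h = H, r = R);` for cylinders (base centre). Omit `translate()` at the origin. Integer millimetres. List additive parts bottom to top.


translate([120, 120, 0]) cylinder(h = 100, r = 120);
translate([60, 60, 100]) cube([120, 120, 60]);


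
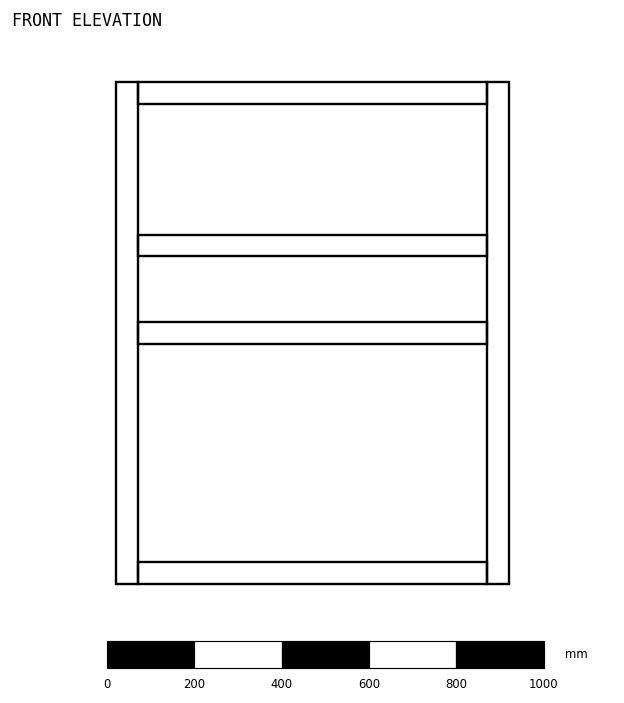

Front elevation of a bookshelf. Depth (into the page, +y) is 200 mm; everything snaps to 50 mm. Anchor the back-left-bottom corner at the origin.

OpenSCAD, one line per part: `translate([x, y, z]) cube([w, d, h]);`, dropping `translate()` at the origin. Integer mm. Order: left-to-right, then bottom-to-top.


cube([50, 200, 1150]);
translate([50, 0, 0]) cube([800, 200, 50]);
translate([50, 0, 550]) cube([800, 200, 50]);
translate([50, 0, 750]) cube([800, 200, 50]);
translate([50, 0, 1100]) cube([800, 200, 50]);
translate([850, 0, 0]) cube([50, 200, 1150]);
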